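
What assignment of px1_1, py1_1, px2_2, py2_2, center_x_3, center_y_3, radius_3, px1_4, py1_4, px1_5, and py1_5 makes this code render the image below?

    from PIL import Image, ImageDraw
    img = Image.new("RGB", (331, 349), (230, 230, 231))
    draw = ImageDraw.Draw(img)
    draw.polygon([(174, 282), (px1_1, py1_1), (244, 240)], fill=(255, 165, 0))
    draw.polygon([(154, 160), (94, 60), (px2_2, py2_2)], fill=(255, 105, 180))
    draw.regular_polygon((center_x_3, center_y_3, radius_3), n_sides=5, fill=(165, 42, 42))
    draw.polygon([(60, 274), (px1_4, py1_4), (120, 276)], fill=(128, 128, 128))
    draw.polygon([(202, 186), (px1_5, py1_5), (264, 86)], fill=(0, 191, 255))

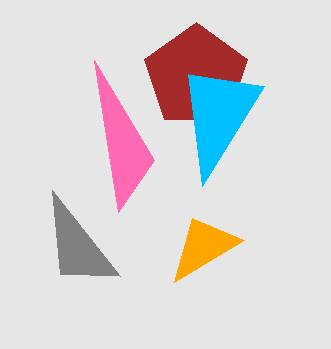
px1_1 = 192
py1_1 = 218
px2_2 = 118
py2_2 = 212
center_x_3 = 196
center_y_3 = 76
radius_3 = 54
px1_4 = 52
py1_4 = 190
px1_5 = 188
py1_5 = 74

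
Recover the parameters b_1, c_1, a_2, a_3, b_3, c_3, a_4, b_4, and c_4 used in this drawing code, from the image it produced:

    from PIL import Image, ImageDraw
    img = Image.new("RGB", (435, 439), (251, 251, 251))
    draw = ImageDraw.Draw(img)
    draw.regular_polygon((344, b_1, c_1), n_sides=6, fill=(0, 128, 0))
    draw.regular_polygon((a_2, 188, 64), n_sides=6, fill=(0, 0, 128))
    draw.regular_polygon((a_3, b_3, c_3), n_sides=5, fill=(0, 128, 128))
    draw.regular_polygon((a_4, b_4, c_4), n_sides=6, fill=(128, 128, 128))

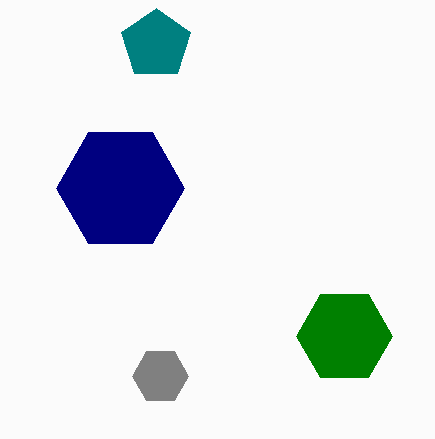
b_1 = 336; c_1 = 48; a_2 = 120; a_3 = 156; b_3 = 44; c_3 = 36; a_4 = 160; b_4 = 376; c_4 = 28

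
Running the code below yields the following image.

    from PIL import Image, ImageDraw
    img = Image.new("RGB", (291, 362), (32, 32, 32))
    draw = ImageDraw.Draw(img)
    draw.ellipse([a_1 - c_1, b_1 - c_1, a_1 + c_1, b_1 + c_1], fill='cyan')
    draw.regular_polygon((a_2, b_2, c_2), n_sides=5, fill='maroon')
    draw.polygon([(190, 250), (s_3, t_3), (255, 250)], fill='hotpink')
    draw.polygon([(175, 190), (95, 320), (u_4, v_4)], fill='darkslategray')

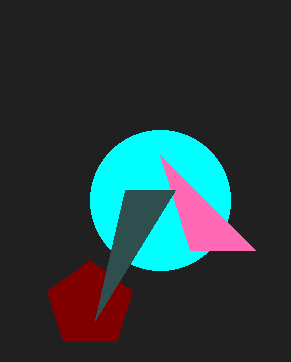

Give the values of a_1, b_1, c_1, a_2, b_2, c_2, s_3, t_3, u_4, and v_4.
a_1 = 160
b_1 = 200
c_1 = 70
a_2 = 90
b_2 = 305
c_2 = 45
s_3 = 160
t_3 = 155
u_4 = 125
v_4 = 190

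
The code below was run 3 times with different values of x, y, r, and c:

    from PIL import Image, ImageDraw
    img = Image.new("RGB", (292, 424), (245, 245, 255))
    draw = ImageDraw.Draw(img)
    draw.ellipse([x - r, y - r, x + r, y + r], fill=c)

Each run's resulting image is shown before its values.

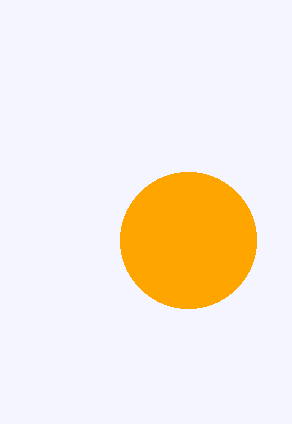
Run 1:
x = 188
y = 240
r = 68
c = 'orange'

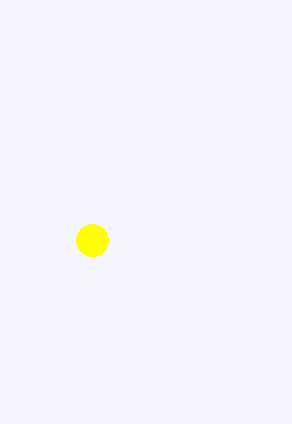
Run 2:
x = 92
y = 240
r = 16
c = 'yellow'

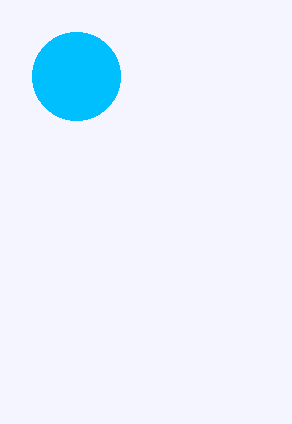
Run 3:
x = 76
y = 76
r = 44
c = 'deepskyblue'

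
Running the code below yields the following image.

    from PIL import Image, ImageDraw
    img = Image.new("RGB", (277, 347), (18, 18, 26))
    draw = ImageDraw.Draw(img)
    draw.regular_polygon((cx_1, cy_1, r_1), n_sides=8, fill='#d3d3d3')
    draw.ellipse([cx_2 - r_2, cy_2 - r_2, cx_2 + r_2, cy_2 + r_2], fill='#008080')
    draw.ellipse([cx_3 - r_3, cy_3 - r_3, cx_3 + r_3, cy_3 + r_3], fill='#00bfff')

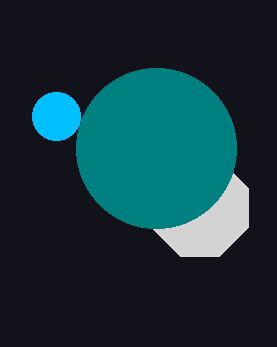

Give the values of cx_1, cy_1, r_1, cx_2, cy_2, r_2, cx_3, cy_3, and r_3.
cx_1 = 200, cy_1 = 208, r_1 = 52, cx_2 = 156, cy_2 = 148, r_2 = 80, cx_3 = 56, cy_3 = 116, r_3 = 24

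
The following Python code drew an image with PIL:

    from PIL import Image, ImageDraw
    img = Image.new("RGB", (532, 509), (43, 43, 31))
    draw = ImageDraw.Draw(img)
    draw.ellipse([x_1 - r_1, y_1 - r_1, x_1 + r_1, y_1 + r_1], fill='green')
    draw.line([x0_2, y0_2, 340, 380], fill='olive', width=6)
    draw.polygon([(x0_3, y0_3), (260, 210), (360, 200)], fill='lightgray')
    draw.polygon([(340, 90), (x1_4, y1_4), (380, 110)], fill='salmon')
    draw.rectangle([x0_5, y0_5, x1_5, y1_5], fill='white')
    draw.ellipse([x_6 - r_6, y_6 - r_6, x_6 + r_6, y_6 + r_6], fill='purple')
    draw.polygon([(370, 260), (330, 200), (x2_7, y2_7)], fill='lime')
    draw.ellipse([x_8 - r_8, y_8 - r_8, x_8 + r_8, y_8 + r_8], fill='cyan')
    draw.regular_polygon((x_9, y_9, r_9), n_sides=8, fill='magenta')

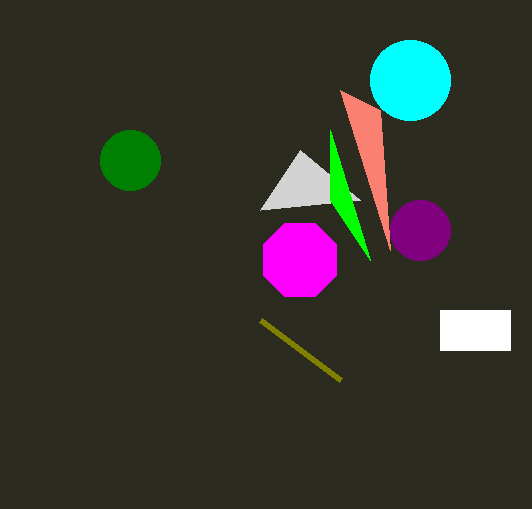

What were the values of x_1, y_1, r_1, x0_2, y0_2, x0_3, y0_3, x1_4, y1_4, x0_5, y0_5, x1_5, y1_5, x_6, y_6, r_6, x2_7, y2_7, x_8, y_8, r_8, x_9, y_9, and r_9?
x_1 = 130, y_1 = 160, r_1 = 30, x0_2 = 260, y0_2 = 320, x0_3 = 300, y0_3 = 150, x1_4 = 390, y1_4 = 250, x0_5 = 440, y0_5 = 310, x1_5 = 510, y1_5 = 350, x_6 = 420, y_6 = 230, r_6 = 30, x2_7 = 330, y2_7 = 130, x_8 = 410, y_8 = 80, r_8 = 40, x_9 = 300, y_9 = 260, r_9 = 40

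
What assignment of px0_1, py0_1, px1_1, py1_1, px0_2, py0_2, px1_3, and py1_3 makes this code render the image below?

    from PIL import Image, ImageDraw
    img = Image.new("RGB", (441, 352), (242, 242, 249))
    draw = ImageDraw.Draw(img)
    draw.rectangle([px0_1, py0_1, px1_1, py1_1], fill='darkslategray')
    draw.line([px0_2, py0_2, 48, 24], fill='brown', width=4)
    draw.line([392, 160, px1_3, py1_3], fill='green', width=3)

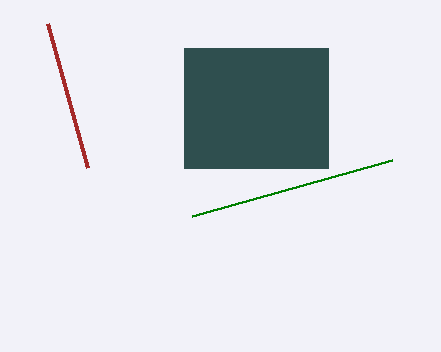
px0_1 = 184, py0_1 = 48, px1_1 = 328, py1_1 = 168, px0_2 = 88, py0_2 = 168, px1_3 = 192, py1_3 = 216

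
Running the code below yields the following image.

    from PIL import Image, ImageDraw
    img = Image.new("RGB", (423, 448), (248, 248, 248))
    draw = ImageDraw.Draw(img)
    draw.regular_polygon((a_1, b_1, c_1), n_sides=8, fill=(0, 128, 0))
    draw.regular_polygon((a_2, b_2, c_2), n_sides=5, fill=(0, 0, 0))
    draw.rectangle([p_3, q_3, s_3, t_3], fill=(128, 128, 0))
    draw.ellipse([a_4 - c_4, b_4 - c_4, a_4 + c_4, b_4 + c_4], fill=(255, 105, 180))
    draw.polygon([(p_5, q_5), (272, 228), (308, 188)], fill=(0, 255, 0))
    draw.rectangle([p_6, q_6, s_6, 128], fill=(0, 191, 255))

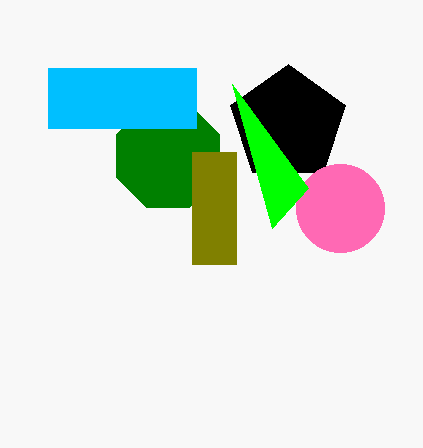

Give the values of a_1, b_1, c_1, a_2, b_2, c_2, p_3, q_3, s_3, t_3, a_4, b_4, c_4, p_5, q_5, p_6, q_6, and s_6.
a_1 = 168; b_1 = 156; c_1 = 56; a_2 = 288; b_2 = 124; c_2 = 60; p_3 = 192; q_3 = 152; s_3 = 236; t_3 = 264; a_4 = 340; b_4 = 208; c_4 = 44; p_5 = 232; q_5 = 84; p_6 = 48; q_6 = 68; s_6 = 196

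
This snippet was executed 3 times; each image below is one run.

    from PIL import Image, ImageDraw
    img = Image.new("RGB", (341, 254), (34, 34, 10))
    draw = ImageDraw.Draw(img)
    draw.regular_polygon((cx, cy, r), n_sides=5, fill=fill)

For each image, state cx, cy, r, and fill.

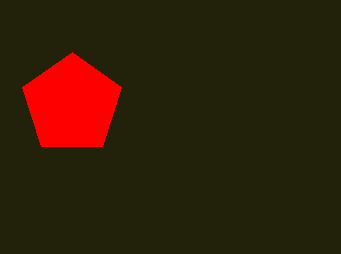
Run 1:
cx = 72, cy = 104, r = 52, fill = 'red'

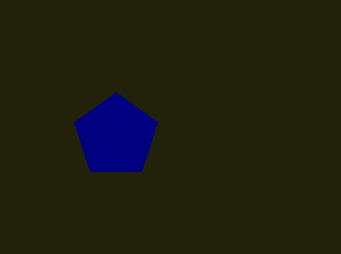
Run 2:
cx = 116, cy = 136, r = 44, fill = 'navy'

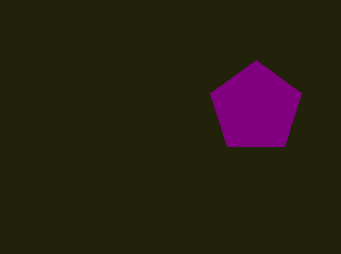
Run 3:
cx = 256; cy = 108; r = 48; fill = 'purple'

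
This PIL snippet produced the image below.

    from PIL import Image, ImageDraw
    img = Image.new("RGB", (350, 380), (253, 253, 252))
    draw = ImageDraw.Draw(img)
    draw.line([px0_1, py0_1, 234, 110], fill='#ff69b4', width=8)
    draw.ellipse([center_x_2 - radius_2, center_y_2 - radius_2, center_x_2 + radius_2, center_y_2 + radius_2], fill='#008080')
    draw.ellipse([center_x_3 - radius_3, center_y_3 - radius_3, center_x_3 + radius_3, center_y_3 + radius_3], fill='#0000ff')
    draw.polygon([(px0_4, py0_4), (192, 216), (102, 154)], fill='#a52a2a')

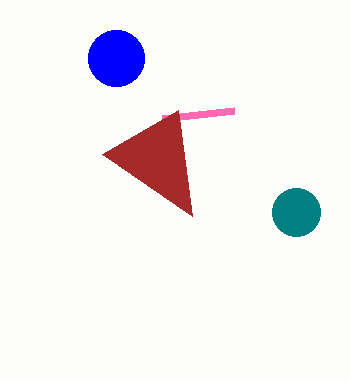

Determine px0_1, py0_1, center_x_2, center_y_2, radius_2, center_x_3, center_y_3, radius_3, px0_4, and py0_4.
px0_1 = 162
py0_1 = 118
center_x_2 = 296
center_y_2 = 212
radius_2 = 24
center_x_3 = 116
center_y_3 = 58
radius_3 = 28
px0_4 = 178
py0_4 = 110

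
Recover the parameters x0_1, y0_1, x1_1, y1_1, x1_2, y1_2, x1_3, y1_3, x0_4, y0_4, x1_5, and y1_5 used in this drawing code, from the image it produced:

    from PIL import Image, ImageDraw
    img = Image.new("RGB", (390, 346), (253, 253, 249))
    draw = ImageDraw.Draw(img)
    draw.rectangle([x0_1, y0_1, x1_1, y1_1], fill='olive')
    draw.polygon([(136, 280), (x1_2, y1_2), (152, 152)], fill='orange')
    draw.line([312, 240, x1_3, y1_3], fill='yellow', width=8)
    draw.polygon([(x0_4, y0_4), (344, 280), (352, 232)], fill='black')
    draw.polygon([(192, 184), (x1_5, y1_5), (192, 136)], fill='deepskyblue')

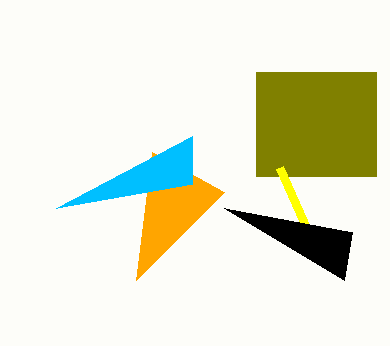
x0_1 = 256, y0_1 = 72, x1_1 = 376, y1_1 = 176, x1_2 = 224, y1_2 = 192, x1_3 = 280, y1_3 = 168, x0_4 = 224, y0_4 = 208, x1_5 = 56, y1_5 = 208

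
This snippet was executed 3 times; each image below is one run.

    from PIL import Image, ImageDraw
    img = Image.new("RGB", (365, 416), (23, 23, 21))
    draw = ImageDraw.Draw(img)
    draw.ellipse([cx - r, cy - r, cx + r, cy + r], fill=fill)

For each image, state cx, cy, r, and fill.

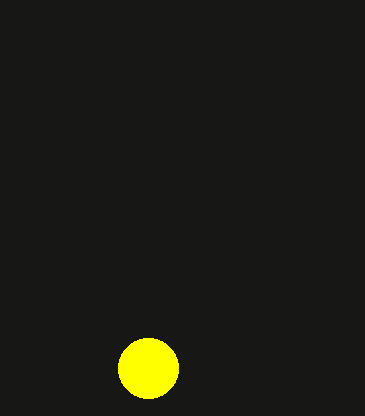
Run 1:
cx = 148, cy = 368, r = 30, fill = 'yellow'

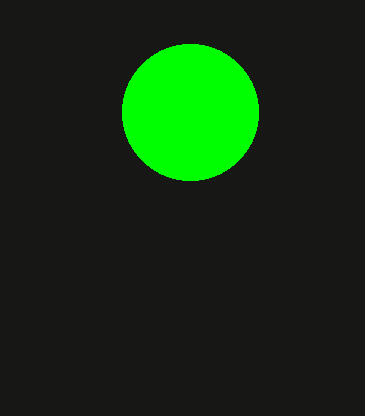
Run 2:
cx = 190; cy = 112; r = 68; fill = 'lime'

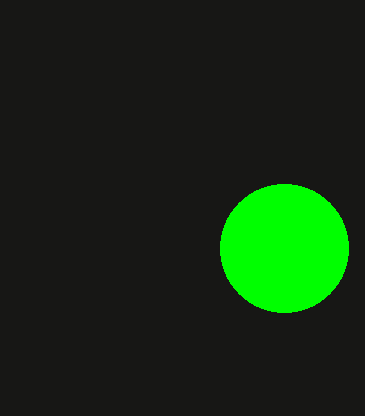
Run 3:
cx = 284, cy = 248, r = 64, fill = 'lime'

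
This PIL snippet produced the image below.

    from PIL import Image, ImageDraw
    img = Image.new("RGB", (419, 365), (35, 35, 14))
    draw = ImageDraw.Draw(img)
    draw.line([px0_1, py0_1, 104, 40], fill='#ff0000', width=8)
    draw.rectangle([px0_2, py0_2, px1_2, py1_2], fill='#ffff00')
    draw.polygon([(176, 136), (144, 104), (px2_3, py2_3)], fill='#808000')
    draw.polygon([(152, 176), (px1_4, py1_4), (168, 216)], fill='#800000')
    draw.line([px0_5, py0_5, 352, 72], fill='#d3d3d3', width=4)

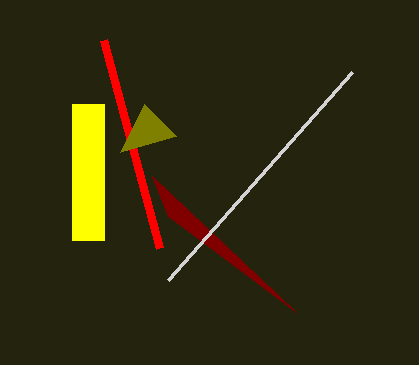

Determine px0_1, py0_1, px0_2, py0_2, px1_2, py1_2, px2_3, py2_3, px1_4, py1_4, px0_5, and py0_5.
px0_1 = 160; py0_1 = 248; px0_2 = 72; py0_2 = 104; px1_2 = 104; py1_2 = 240; px2_3 = 120; py2_3 = 152; px1_4 = 296; py1_4 = 312; px0_5 = 168; py0_5 = 280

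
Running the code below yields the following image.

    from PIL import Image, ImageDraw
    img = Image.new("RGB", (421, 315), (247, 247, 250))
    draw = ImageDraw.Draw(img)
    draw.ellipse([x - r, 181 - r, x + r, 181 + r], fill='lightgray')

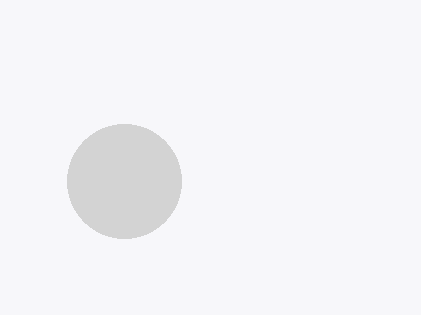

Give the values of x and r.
x = 124
r = 57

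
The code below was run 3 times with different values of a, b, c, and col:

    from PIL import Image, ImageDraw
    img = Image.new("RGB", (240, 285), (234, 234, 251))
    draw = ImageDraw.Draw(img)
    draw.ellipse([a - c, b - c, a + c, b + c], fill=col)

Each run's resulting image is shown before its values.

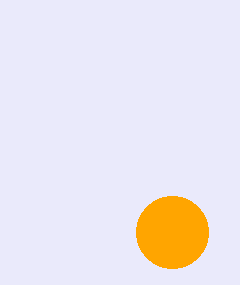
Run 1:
a = 172; b = 232; c = 36; col = 'orange'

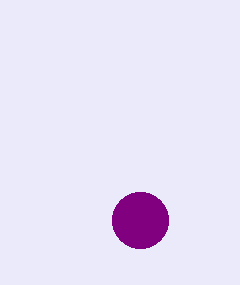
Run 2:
a = 140, b = 220, c = 28, col = 'purple'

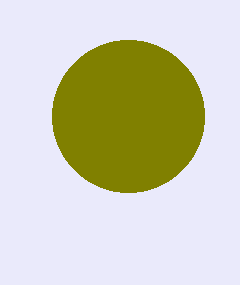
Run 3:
a = 128
b = 116
c = 76
col = 'olive'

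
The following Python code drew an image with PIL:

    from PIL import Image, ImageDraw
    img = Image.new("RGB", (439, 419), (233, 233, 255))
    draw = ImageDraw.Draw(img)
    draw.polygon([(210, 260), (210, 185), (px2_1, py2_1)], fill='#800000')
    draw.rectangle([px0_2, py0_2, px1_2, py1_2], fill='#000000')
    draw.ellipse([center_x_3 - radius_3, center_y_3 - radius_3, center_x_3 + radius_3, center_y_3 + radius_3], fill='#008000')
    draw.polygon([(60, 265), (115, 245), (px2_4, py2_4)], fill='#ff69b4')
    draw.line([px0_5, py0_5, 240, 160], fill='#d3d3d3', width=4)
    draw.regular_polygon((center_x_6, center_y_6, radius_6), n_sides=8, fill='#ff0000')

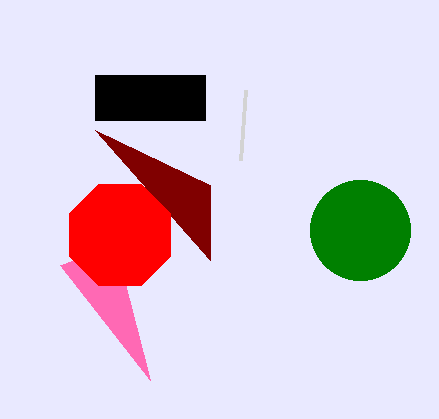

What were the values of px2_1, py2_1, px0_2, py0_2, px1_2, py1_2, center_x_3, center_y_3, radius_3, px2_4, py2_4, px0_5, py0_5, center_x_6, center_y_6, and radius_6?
px2_1 = 95
py2_1 = 130
px0_2 = 95
py0_2 = 75
px1_2 = 205
py1_2 = 120
center_x_3 = 360
center_y_3 = 230
radius_3 = 50
px2_4 = 150
py2_4 = 380
px0_5 = 245
py0_5 = 90
center_x_6 = 120
center_y_6 = 235
radius_6 = 55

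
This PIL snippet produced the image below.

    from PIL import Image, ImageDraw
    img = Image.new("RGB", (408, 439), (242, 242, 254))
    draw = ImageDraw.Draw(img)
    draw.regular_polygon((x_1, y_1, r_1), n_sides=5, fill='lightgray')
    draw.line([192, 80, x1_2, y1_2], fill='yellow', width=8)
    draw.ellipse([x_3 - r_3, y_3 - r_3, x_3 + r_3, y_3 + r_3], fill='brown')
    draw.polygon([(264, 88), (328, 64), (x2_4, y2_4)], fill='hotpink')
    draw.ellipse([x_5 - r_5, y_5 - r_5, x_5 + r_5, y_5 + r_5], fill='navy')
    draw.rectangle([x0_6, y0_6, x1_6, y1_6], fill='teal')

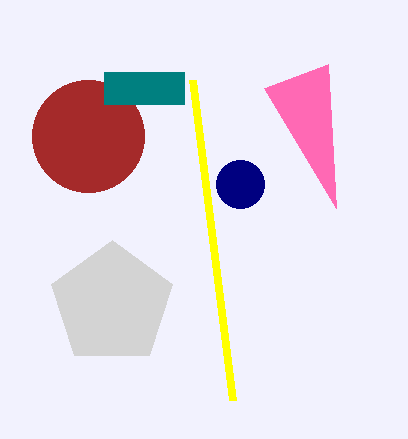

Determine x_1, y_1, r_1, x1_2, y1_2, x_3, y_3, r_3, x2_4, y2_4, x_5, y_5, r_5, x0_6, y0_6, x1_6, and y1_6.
x_1 = 112
y_1 = 304
r_1 = 64
x1_2 = 232
y1_2 = 400
x_3 = 88
y_3 = 136
r_3 = 56
x2_4 = 336
y2_4 = 208
x_5 = 240
y_5 = 184
r_5 = 24
x0_6 = 104
y0_6 = 72
x1_6 = 184
y1_6 = 104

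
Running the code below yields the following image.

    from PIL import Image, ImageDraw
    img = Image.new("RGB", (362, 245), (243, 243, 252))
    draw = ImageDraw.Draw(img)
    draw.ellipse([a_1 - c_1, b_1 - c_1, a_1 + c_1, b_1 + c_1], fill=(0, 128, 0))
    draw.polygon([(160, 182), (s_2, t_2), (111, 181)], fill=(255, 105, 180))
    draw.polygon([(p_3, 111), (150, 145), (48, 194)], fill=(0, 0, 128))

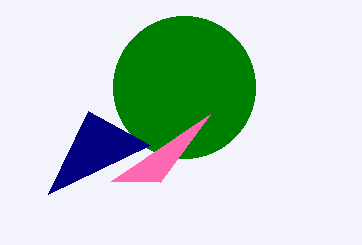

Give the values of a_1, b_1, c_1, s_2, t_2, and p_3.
a_1 = 184, b_1 = 87, c_1 = 71, s_2 = 210, t_2 = 114, p_3 = 88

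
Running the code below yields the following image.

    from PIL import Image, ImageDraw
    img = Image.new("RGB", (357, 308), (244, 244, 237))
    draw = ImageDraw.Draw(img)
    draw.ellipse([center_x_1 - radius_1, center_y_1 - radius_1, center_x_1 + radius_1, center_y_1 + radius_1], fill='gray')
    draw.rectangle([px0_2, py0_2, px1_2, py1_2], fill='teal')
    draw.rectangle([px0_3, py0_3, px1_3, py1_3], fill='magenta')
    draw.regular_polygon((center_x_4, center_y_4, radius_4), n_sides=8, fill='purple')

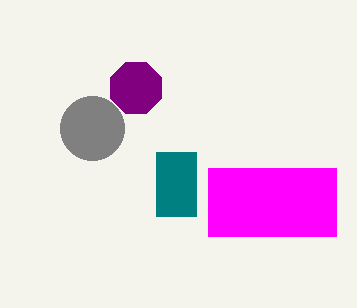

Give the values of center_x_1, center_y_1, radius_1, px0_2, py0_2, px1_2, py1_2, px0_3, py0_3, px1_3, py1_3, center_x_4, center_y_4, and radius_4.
center_x_1 = 92; center_y_1 = 128; radius_1 = 32; px0_2 = 156; py0_2 = 152; px1_2 = 196; py1_2 = 216; px0_3 = 208; py0_3 = 168; px1_3 = 336; py1_3 = 236; center_x_4 = 136; center_y_4 = 88; radius_4 = 28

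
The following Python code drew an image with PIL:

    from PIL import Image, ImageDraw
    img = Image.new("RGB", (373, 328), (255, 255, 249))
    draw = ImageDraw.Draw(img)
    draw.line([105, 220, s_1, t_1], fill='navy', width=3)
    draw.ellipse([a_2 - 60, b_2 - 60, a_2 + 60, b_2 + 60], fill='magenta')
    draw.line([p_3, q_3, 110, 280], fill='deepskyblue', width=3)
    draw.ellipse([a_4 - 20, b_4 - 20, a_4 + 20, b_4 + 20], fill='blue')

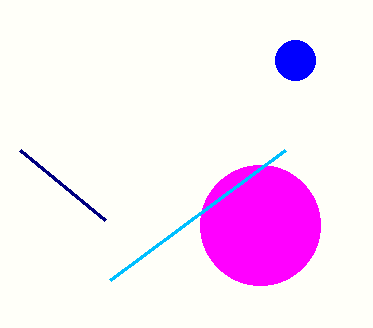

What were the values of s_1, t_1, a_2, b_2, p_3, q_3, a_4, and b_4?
s_1 = 20
t_1 = 150
a_2 = 260
b_2 = 225
p_3 = 285
q_3 = 150
a_4 = 295
b_4 = 60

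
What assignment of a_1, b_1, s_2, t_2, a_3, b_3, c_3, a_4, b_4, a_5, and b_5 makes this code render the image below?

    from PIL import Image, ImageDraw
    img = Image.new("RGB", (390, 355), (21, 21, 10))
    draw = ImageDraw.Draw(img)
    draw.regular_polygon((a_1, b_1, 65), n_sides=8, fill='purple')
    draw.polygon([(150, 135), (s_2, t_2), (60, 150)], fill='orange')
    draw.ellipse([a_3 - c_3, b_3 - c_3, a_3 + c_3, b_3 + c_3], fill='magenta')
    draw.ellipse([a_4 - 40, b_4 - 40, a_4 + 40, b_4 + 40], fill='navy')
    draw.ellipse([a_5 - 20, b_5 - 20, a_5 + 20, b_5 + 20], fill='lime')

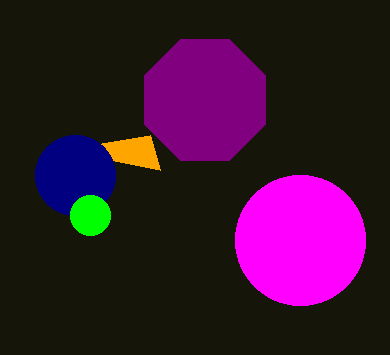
a_1 = 205, b_1 = 100, s_2 = 160, t_2 = 170, a_3 = 300, b_3 = 240, c_3 = 65, a_4 = 75, b_4 = 175, a_5 = 90, b_5 = 215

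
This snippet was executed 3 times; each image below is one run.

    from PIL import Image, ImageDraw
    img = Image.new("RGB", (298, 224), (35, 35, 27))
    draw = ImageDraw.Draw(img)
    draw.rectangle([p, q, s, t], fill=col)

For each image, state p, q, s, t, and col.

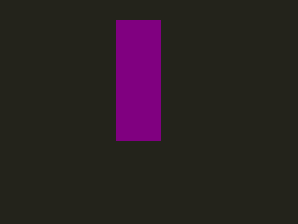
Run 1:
p = 116
q = 20
s = 160
t = 140
col = 'purple'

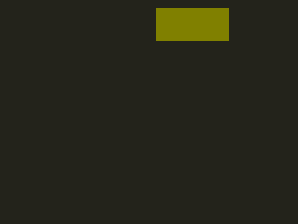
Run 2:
p = 156; q = 8; s = 228; t = 40; col = 'olive'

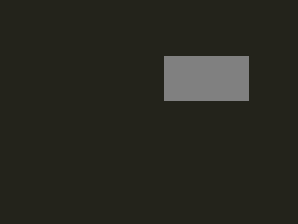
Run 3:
p = 164
q = 56
s = 248
t = 100
col = 'gray'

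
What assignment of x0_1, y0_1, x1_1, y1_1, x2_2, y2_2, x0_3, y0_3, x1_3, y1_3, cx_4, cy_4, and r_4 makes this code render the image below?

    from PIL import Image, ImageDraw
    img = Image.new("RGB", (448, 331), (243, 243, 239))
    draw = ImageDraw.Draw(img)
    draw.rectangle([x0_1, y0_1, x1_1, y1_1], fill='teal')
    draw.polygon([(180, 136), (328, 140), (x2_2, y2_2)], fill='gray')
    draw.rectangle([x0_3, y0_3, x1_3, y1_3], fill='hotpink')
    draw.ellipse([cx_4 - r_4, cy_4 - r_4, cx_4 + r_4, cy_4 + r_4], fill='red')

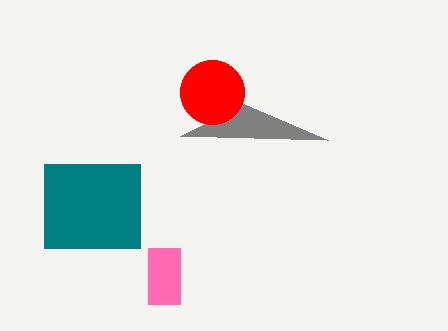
x0_1 = 44; y0_1 = 164; x1_1 = 140; y1_1 = 248; x2_2 = 244; y2_2 = 104; x0_3 = 148; y0_3 = 248; x1_3 = 180; y1_3 = 304; cx_4 = 212; cy_4 = 92; r_4 = 32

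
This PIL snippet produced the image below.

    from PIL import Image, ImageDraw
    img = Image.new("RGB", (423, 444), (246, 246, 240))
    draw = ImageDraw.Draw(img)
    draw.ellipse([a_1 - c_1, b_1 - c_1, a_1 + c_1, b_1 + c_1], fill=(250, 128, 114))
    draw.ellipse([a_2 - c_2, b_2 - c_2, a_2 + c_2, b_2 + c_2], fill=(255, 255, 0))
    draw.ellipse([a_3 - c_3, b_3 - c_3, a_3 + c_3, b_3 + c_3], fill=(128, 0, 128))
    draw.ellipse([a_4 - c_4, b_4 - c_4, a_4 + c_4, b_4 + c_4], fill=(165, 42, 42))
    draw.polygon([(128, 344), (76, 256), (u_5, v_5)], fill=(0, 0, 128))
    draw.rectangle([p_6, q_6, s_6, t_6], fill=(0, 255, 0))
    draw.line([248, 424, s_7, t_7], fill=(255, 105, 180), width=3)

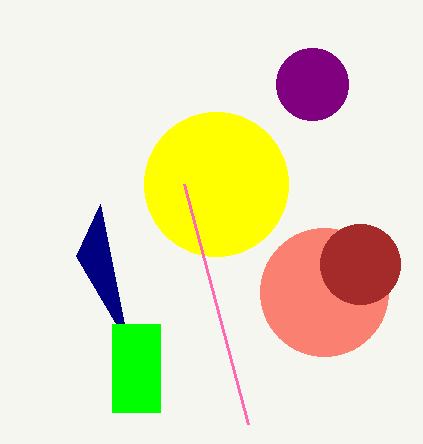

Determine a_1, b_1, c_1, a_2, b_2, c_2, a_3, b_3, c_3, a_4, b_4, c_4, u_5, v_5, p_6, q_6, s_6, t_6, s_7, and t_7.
a_1 = 324, b_1 = 292, c_1 = 64, a_2 = 216, b_2 = 184, c_2 = 72, a_3 = 312, b_3 = 84, c_3 = 36, a_4 = 360, b_4 = 264, c_4 = 40, u_5 = 100, v_5 = 204, p_6 = 112, q_6 = 324, s_6 = 160, t_6 = 412, s_7 = 184, t_7 = 184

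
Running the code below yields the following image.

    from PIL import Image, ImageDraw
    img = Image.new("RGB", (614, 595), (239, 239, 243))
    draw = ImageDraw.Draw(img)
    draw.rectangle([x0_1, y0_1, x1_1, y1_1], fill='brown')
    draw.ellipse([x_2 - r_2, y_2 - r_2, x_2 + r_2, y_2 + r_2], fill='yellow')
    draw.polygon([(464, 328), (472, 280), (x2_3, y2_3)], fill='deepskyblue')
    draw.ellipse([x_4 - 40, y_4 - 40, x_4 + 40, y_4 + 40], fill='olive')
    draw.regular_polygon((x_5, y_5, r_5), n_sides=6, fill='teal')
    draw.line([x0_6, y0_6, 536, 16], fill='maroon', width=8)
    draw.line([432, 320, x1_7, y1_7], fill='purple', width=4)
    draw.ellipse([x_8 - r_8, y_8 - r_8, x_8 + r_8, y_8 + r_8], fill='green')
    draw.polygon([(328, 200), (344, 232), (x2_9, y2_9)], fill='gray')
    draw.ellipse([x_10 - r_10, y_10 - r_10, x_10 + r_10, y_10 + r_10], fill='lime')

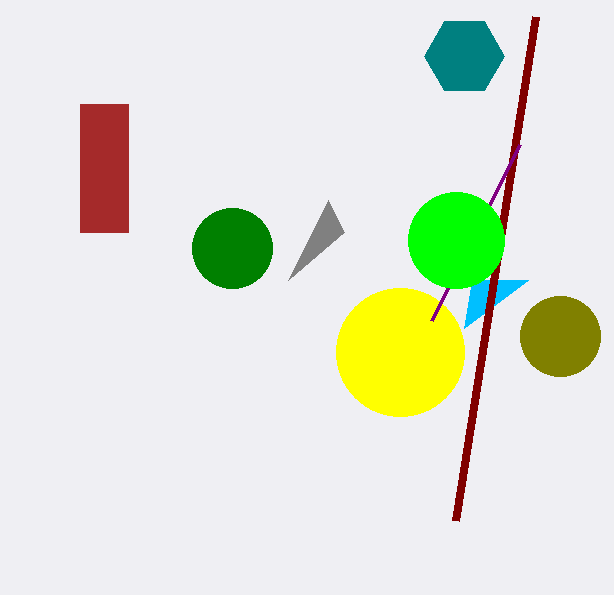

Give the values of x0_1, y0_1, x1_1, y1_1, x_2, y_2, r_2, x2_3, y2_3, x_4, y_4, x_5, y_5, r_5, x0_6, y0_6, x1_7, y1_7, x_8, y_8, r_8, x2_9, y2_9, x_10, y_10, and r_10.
x0_1 = 80, y0_1 = 104, x1_1 = 128, y1_1 = 232, x_2 = 400, y_2 = 352, r_2 = 64, x2_3 = 528, y2_3 = 280, x_4 = 560, y_4 = 336, x_5 = 464, y_5 = 56, r_5 = 40, x0_6 = 456, y0_6 = 520, x1_7 = 520, y1_7 = 144, x_8 = 232, y_8 = 248, r_8 = 40, x2_9 = 288, y2_9 = 280, x_10 = 456, y_10 = 240, r_10 = 48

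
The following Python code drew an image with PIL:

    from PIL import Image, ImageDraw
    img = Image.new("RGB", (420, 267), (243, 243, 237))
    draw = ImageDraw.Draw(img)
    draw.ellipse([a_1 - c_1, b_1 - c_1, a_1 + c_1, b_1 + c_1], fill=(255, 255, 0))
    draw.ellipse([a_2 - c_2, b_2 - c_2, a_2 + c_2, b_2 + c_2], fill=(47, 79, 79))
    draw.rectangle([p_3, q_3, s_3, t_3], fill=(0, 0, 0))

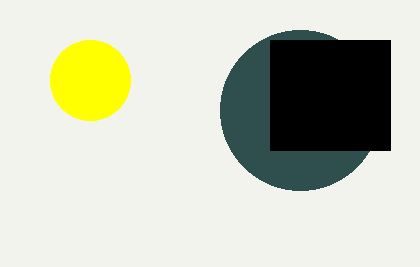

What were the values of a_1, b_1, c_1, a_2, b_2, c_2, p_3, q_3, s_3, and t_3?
a_1 = 90, b_1 = 80, c_1 = 40, a_2 = 300, b_2 = 110, c_2 = 80, p_3 = 270, q_3 = 40, s_3 = 390, t_3 = 150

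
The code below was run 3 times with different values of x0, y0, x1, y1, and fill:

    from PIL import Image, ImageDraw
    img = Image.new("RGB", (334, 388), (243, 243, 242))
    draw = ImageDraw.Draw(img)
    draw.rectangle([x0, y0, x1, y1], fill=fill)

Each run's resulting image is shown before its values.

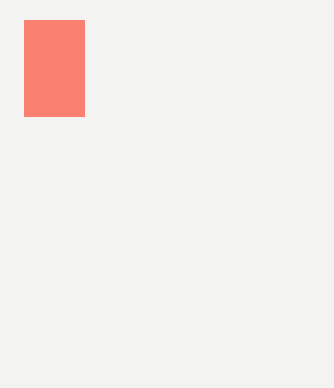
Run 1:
x0 = 24
y0 = 20
x1 = 84
y1 = 116
fill = 'salmon'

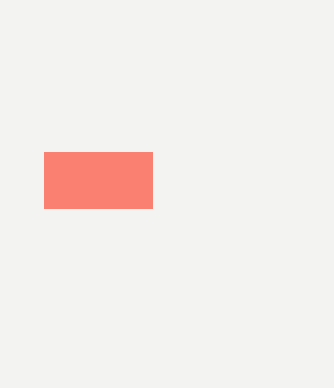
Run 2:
x0 = 44, y0 = 152, x1 = 152, y1 = 208, fill = 'salmon'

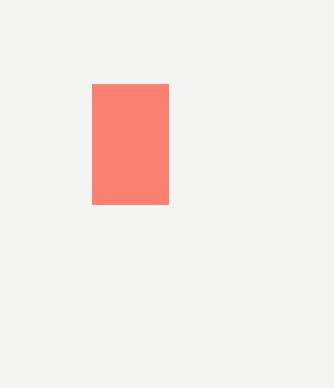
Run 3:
x0 = 92
y0 = 84
x1 = 168
y1 = 204
fill = 'salmon'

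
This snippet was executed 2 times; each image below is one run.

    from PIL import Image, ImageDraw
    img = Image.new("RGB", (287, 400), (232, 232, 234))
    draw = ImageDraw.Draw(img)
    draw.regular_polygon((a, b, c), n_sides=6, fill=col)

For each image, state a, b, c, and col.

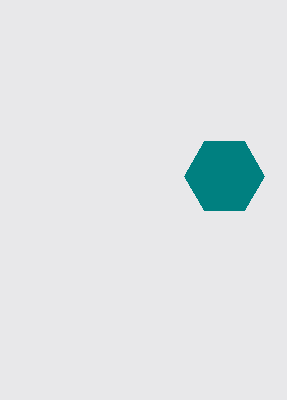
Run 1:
a = 224; b = 176; c = 40; col = 'teal'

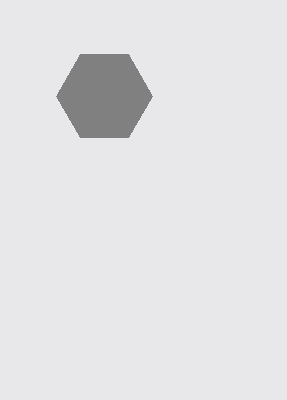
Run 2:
a = 104
b = 96
c = 48
col = 'gray'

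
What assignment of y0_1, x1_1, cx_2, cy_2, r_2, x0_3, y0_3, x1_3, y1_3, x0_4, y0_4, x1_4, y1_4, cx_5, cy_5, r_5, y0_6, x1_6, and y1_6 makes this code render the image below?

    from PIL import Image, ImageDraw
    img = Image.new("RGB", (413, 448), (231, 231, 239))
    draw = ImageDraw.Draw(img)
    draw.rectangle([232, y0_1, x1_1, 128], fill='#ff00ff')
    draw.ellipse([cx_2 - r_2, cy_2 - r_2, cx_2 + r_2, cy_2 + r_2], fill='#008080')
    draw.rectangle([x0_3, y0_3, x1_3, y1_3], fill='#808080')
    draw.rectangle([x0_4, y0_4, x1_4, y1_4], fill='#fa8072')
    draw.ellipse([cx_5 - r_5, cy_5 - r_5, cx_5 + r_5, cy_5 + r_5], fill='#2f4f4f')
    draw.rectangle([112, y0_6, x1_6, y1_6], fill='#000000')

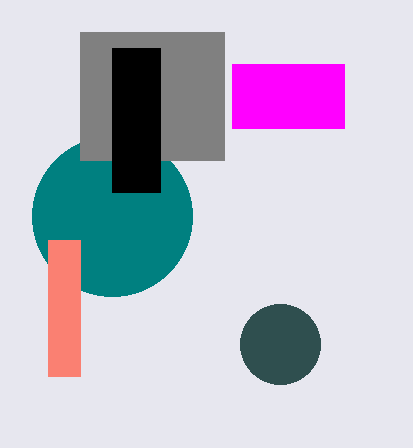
y0_1 = 64; x1_1 = 344; cx_2 = 112; cy_2 = 216; r_2 = 80; x0_3 = 80; y0_3 = 32; x1_3 = 224; y1_3 = 160; x0_4 = 48; y0_4 = 240; x1_4 = 80; y1_4 = 376; cx_5 = 280; cy_5 = 344; r_5 = 40; y0_6 = 48; x1_6 = 160; y1_6 = 192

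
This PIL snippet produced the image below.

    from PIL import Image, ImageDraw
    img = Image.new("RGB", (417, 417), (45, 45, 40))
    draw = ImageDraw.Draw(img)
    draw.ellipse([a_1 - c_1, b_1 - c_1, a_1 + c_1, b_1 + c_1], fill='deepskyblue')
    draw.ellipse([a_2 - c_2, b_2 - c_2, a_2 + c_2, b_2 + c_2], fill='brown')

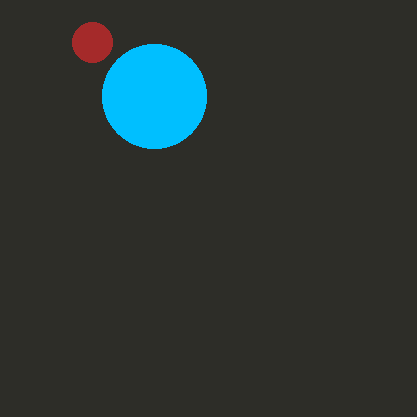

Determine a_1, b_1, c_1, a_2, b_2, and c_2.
a_1 = 154
b_1 = 96
c_1 = 52
a_2 = 92
b_2 = 42
c_2 = 20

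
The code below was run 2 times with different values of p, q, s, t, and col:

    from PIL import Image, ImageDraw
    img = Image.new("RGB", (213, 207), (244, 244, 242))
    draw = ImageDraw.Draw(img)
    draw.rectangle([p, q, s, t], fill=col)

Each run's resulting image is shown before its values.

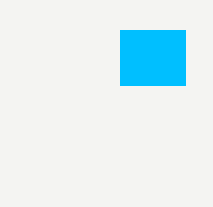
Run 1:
p = 120
q = 30
s = 185
t = 85
col = 'deepskyblue'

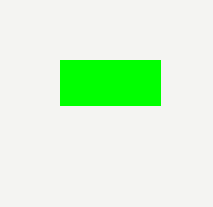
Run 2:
p = 60; q = 60; s = 160; t = 105; col = 'lime'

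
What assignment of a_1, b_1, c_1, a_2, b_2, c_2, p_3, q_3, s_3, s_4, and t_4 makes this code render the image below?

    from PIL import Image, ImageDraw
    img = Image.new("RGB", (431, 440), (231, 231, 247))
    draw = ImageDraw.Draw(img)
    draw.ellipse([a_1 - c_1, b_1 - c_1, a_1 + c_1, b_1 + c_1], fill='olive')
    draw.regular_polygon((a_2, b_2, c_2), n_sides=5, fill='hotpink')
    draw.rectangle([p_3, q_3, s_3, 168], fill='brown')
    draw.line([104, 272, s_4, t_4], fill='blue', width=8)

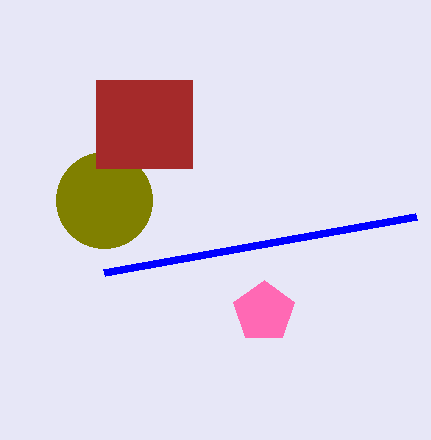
a_1 = 104; b_1 = 200; c_1 = 48; a_2 = 264; b_2 = 312; c_2 = 32; p_3 = 96; q_3 = 80; s_3 = 192; s_4 = 416; t_4 = 216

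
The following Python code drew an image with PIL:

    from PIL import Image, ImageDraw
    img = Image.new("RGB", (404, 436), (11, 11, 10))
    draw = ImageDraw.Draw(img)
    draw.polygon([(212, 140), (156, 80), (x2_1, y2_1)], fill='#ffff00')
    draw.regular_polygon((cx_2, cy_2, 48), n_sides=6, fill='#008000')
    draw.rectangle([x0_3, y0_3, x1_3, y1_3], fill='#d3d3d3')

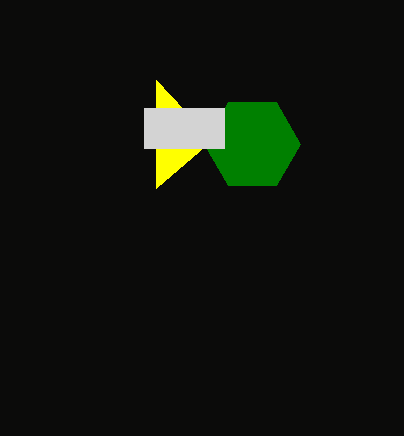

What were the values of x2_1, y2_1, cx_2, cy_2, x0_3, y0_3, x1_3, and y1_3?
x2_1 = 156, y2_1 = 188, cx_2 = 252, cy_2 = 144, x0_3 = 144, y0_3 = 108, x1_3 = 224, y1_3 = 148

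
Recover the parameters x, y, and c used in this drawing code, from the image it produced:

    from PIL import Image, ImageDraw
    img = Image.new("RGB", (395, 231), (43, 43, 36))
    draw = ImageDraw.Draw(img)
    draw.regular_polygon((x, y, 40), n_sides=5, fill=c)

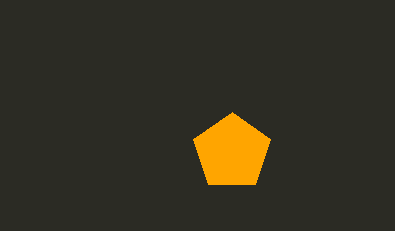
x = 232, y = 152, c = 'orange'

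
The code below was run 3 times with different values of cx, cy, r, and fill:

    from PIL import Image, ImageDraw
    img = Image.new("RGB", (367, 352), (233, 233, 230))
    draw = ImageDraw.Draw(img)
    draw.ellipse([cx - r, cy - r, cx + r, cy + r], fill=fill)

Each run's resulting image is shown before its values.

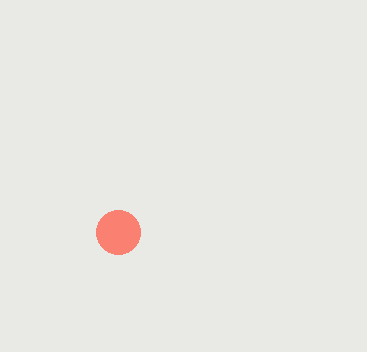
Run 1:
cx = 118, cy = 232, r = 22, fill = 'salmon'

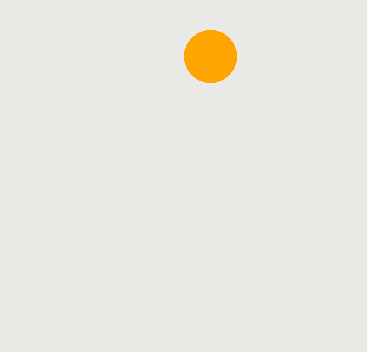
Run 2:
cx = 210, cy = 56, r = 26, fill = 'orange'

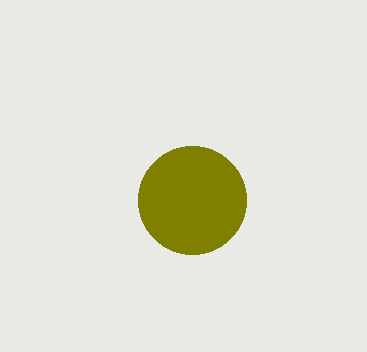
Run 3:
cx = 192, cy = 200, r = 54, fill = 'olive'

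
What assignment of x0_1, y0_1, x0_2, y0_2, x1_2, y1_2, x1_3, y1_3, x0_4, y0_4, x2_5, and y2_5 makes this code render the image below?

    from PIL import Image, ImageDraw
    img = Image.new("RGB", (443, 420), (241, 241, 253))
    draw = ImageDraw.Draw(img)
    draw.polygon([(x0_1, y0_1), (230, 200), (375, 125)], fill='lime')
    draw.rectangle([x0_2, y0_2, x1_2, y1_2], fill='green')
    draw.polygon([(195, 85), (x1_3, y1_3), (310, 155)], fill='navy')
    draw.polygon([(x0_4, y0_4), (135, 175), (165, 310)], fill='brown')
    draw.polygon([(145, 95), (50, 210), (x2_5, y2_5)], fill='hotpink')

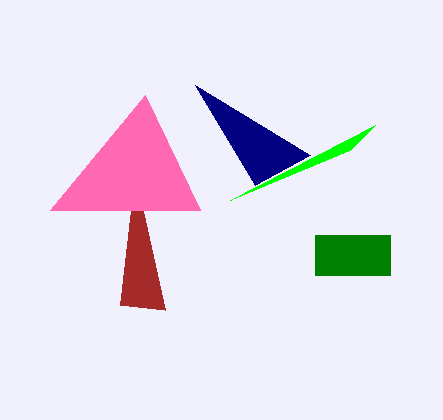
x0_1 = 350; y0_1 = 150; x0_2 = 315; y0_2 = 235; x1_2 = 390; y1_2 = 275; x1_3 = 255; y1_3 = 185; x0_4 = 120; y0_4 = 305; x2_5 = 200; y2_5 = 210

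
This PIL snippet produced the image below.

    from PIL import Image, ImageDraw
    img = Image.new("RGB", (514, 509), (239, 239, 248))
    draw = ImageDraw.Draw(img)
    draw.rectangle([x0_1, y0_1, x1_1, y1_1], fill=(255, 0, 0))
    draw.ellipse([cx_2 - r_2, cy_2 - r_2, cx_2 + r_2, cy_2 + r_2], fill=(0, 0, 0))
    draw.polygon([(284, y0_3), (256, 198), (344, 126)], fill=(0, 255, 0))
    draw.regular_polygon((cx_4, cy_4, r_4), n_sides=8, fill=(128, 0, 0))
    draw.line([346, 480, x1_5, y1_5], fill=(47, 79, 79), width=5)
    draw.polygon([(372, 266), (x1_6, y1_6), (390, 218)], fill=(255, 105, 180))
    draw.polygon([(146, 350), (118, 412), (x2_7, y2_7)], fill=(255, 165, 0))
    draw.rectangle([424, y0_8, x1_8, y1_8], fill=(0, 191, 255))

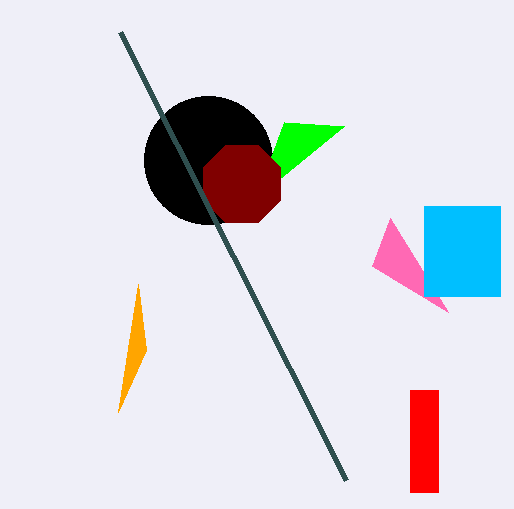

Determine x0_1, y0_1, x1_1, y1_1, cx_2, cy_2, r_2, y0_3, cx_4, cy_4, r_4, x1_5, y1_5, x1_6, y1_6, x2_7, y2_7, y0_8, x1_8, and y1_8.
x0_1 = 410, y0_1 = 390, x1_1 = 438, y1_1 = 492, cx_2 = 208, cy_2 = 160, r_2 = 64, y0_3 = 122, cx_4 = 242, cy_4 = 184, r_4 = 42, x1_5 = 120, y1_5 = 32, x1_6 = 448, y1_6 = 312, x2_7 = 138, y2_7 = 284, y0_8 = 206, x1_8 = 500, y1_8 = 296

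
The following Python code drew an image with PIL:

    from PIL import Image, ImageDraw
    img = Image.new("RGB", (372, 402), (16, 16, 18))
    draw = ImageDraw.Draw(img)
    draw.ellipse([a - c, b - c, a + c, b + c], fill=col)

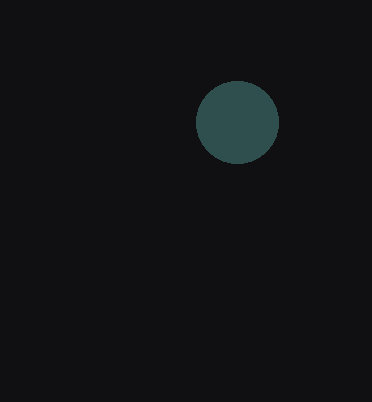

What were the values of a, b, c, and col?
a = 237; b = 122; c = 41; col = 'darkslategray'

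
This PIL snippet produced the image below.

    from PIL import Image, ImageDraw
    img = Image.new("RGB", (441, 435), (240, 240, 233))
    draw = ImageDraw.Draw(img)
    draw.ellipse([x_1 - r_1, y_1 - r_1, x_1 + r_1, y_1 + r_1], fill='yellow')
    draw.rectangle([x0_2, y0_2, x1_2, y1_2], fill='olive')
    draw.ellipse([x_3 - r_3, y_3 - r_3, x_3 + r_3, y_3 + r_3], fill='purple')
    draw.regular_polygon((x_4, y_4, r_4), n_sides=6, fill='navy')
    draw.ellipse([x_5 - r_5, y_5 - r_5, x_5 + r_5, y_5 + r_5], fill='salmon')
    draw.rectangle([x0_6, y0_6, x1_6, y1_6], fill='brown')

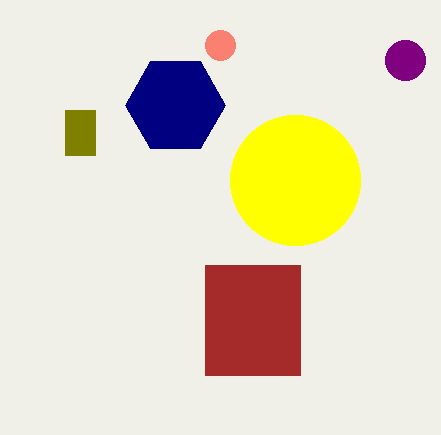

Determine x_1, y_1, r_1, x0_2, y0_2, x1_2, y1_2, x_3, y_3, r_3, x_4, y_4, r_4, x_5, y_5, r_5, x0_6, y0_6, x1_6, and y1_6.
x_1 = 295, y_1 = 180, r_1 = 65, x0_2 = 65, y0_2 = 110, x1_2 = 95, y1_2 = 155, x_3 = 405, y_3 = 60, r_3 = 20, x_4 = 175, y_4 = 105, r_4 = 50, x_5 = 220, y_5 = 45, r_5 = 15, x0_6 = 205, y0_6 = 265, x1_6 = 300, y1_6 = 375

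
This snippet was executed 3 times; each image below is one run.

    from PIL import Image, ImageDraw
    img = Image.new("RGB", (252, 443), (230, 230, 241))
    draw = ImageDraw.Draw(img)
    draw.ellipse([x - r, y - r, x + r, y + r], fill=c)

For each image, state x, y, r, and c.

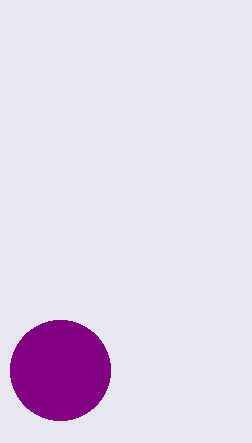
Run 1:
x = 60, y = 370, r = 50, c = 'purple'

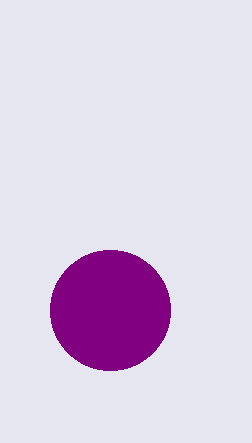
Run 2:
x = 110
y = 310
r = 60
c = 'purple'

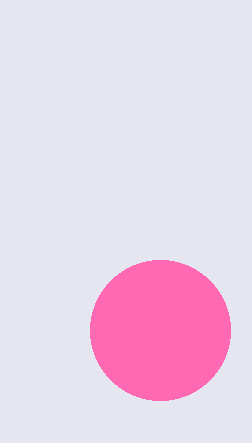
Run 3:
x = 160; y = 330; r = 70; c = 'hotpink'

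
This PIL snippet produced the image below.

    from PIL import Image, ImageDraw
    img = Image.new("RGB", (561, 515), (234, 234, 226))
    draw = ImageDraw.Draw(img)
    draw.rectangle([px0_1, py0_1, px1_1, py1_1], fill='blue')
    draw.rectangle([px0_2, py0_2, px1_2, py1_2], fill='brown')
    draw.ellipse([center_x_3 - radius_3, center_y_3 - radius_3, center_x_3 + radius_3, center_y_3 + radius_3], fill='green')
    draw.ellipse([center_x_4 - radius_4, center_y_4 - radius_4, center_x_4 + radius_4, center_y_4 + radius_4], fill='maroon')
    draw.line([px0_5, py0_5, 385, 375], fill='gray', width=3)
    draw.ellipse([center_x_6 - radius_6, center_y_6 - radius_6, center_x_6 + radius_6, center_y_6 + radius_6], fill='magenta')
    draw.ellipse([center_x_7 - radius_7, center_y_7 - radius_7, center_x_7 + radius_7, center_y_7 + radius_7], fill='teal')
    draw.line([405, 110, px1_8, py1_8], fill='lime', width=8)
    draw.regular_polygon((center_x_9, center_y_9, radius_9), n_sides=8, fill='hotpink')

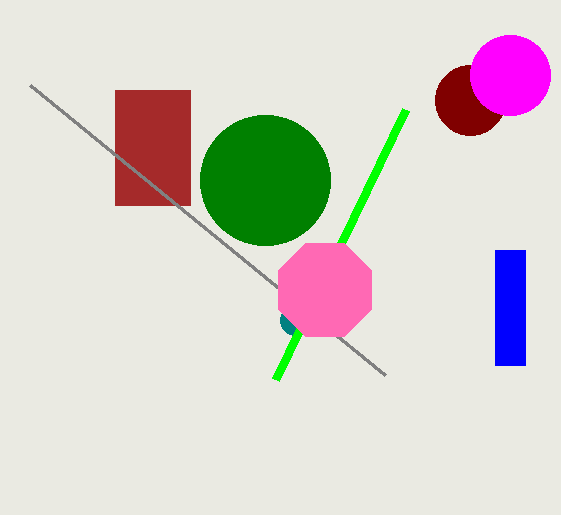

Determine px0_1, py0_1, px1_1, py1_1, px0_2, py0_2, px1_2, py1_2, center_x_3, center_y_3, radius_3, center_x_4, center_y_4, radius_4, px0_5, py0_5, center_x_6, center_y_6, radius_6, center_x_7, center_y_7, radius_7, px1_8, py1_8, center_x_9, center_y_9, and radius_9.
px0_1 = 495, py0_1 = 250, px1_1 = 525, py1_1 = 365, px0_2 = 115, py0_2 = 90, px1_2 = 190, py1_2 = 205, center_x_3 = 265, center_y_3 = 180, radius_3 = 65, center_x_4 = 470, center_y_4 = 100, radius_4 = 35, px0_5 = 30, py0_5 = 85, center_x_6 = 510, center_y_6 = 75, radius_6 = 40, center_x_7 = 295, center_y_7 = 320, radius_7 = 15, px1_8 = 275, py1_8 = 380, center_x_9 = 325, center_y_9 = 290, radius_9 = 50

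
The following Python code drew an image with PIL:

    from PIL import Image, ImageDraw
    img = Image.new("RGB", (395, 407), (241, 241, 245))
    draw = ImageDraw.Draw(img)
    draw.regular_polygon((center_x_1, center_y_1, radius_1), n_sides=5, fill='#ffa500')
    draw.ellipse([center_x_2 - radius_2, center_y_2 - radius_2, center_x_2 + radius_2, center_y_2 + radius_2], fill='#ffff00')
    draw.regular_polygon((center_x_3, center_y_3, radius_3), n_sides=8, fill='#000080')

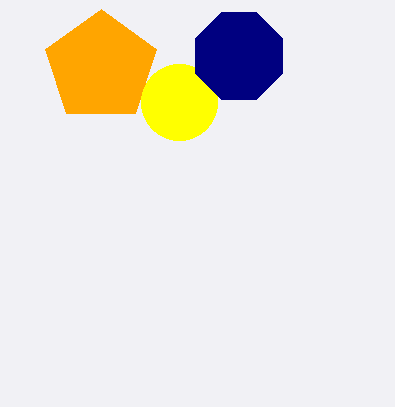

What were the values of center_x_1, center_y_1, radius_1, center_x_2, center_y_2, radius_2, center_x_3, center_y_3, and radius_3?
center_x_1 = 101; center_y_1 = 67; radius_1 = 58; center_x_2 = 179; center_y_2 = 102; radius_2 = 38; center_x_3 = 239; center_y_3 = 56; radius_3 = 47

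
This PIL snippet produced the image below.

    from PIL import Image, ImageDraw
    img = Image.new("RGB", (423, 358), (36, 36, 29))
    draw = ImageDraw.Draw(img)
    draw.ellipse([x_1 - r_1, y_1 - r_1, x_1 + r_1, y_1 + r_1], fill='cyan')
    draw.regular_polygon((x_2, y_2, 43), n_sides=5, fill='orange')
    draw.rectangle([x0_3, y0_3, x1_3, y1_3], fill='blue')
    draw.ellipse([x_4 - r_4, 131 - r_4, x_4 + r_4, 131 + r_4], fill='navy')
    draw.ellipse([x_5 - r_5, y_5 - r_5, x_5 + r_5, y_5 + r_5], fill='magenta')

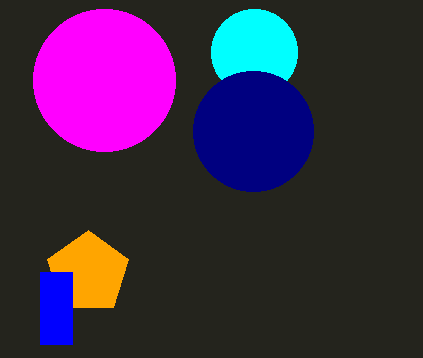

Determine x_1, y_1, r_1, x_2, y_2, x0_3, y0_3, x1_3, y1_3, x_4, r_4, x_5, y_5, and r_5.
x_1 = 254, y_1 = 52, r_1 = 43, x_2 = 88, y_2 = 273, x0_3 = 40, y0_3 = 272, x1_3 = 72, y1_3 = 344, x_4 = 253, r_4 = 60, x_5 = 104, y_5 = 80, r_5 = 71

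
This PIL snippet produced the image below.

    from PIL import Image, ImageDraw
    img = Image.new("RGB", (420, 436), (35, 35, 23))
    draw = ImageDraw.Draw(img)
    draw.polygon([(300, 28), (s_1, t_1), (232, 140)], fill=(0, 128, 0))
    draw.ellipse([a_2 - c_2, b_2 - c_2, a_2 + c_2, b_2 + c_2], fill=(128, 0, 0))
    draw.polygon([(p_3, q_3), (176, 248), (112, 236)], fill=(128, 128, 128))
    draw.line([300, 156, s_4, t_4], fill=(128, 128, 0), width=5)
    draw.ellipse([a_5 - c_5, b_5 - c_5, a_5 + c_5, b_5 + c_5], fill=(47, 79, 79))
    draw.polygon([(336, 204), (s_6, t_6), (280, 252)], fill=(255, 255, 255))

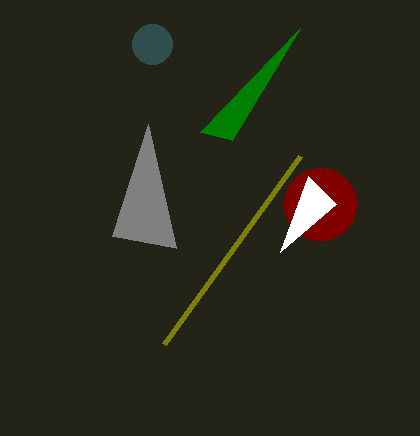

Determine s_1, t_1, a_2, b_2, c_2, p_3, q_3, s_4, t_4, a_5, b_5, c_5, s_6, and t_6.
s_1 = 200; t_1 = 132; a_2 = 320; b_2 = 204; c_2 = 36; p_3 = 148; q_3 = 124; s_4 = 164; t_4 = 344; a_5 = 152; b_5 = 44; c_5 = 20; s_6 = 308; t_6 = 176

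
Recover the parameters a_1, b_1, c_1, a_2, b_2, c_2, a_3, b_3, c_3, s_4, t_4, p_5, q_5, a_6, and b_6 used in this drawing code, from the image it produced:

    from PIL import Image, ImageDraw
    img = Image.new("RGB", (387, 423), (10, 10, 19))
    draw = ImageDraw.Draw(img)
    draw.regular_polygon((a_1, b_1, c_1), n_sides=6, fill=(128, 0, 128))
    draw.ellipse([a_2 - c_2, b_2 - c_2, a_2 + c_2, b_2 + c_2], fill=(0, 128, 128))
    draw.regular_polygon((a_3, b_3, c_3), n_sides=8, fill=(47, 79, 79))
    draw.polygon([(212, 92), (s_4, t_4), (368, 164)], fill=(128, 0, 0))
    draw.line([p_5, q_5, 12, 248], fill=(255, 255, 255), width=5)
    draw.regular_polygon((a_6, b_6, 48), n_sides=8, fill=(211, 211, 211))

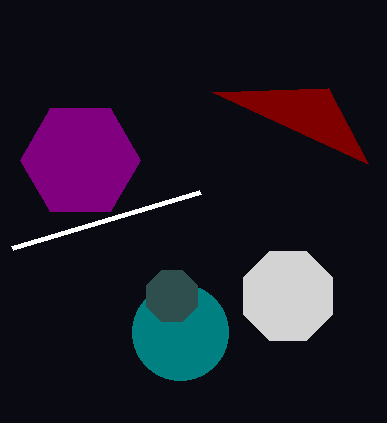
a_1 = 80; b_1 = 160; c_1 = 60; a_2 = 180; b_2 = 332; c_2 = 48; a_3 = 172; b_3 = 296; c_3 = 28; s_4 = 328; t_4 = 88; p_5 = 200; q_5 = 192; a_6 = 288; b_6 = 296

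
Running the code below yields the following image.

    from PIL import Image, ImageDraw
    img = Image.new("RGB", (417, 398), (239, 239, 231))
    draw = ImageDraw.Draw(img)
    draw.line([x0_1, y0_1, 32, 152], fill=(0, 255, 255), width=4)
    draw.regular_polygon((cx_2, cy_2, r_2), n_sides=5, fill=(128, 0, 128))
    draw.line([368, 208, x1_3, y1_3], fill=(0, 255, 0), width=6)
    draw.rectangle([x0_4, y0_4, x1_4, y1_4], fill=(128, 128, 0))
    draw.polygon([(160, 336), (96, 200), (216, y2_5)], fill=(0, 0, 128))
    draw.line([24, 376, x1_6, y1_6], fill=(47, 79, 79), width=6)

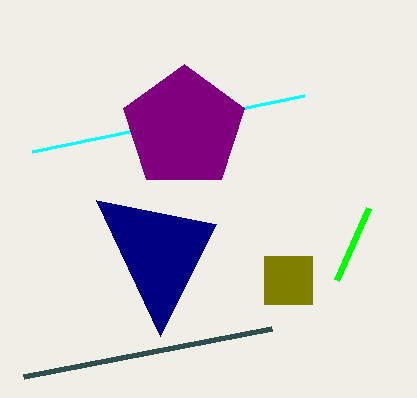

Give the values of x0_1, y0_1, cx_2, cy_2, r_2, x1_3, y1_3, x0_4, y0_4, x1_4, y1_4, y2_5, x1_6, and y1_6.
x0_1 = 304; y0_1 = 96; cx_2 = 184; cy_2 = 128; r_2 = 64; x1_3 = 336; y1_3 = 280; x0_4 = 264; y0_4 = 256; x1_4 = 312; y1_4 = 304; y2_5 = 224; x1_6 = 272; y1_6 = 328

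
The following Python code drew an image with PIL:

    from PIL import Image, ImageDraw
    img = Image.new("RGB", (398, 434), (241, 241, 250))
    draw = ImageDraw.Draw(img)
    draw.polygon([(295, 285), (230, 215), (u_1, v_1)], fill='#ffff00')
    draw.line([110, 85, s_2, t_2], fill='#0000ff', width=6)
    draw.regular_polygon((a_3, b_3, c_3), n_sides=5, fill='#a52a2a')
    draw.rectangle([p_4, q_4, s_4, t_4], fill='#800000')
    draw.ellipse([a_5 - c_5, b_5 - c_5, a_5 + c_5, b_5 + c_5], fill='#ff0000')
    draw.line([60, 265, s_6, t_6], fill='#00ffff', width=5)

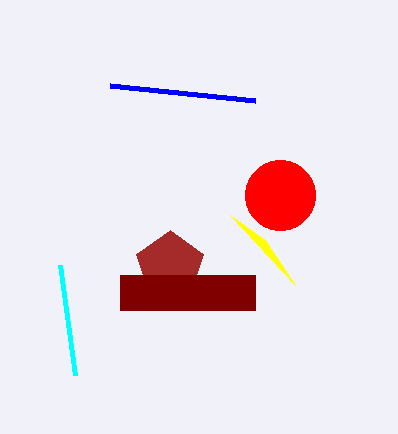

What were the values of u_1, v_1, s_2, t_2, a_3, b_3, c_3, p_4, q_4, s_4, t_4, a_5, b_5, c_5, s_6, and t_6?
u_1 = 265, v_1 = 240, s_2 = 255, t_2 = 100, a_3 = 170, b_3 = 265, c_3 = 35, p_4 = 120, q_4 = 275, s_4 = 255, t_4 = 310, a_5 = 280, b_5 = 195, c_5 = 35, s_6 = 75, t_6 = 375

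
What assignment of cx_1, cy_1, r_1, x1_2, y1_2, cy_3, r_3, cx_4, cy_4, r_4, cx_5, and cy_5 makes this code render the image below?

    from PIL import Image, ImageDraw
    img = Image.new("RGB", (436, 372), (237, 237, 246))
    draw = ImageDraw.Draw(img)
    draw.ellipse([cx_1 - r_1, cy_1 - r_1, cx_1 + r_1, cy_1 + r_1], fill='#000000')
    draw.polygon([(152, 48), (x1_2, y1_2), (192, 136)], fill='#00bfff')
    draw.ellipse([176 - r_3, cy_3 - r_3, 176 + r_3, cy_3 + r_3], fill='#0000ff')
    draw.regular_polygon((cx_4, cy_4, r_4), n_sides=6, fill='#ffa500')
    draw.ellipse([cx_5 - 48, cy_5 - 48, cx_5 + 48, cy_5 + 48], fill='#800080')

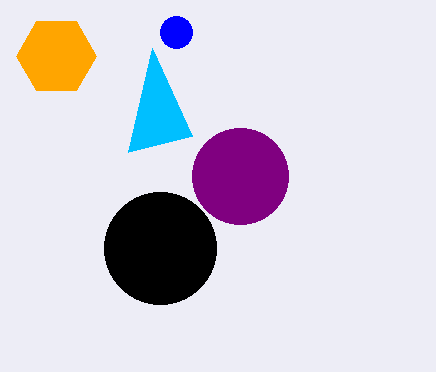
cx_1 = 160; cy_1 = 248; r_1 = 56; x1_2 = 128; y1_2 = 152; cy_3 = 32; r_3 = 16; cx_4 = 56; cy_4 = 56; r_4 = 40; cx_5 = 240; cy_5 = 176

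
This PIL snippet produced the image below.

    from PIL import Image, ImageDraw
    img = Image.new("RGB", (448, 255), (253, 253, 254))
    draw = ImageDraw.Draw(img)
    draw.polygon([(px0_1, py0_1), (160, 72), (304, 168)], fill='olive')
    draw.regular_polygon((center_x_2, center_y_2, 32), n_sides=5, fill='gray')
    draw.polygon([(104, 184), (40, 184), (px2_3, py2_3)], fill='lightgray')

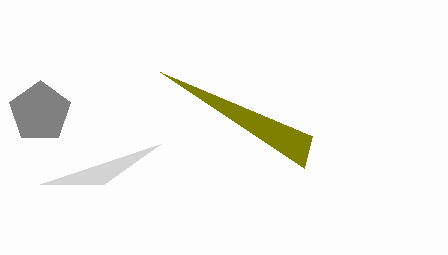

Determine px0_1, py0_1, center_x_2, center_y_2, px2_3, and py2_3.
px0_1 = 312, py0_1 = 136, center_x_2 = 40, center_y_2 = 112, px2_3 = 160, py2_3 = 144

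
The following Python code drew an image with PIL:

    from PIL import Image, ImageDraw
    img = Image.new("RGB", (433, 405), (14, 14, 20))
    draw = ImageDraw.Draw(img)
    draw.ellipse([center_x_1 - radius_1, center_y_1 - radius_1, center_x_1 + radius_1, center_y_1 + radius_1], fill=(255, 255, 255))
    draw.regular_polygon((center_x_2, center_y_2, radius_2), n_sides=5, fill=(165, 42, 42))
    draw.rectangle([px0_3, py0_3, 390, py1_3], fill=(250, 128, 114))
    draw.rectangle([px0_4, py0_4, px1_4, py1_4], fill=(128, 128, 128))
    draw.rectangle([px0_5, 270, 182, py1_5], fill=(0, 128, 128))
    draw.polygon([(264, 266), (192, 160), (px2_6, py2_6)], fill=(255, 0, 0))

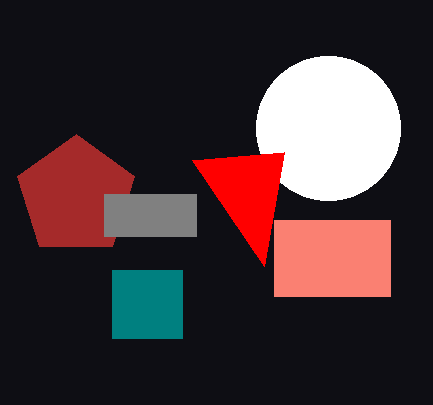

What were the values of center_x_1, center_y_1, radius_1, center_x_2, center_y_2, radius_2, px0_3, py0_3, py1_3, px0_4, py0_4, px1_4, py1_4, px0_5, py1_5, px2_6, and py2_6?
center_x_1 = 328; center_y_1 = 128; radius_1 = 72; center_x_2 = 76; center_y_2 = 196; radius_2 = 62; px0_3 = 274; py0_3 = 220; py1_3 = 296; px0_4 = 104; py0_4 = 194; px1_4 = 196; py1_4 = 236; px0_5 = 112; py1_5 = 338; px2_6 = 284; py2_6 = 152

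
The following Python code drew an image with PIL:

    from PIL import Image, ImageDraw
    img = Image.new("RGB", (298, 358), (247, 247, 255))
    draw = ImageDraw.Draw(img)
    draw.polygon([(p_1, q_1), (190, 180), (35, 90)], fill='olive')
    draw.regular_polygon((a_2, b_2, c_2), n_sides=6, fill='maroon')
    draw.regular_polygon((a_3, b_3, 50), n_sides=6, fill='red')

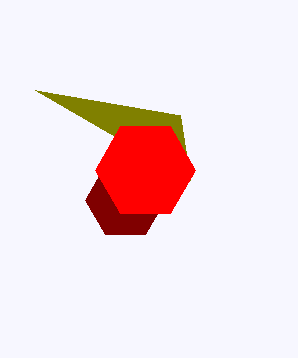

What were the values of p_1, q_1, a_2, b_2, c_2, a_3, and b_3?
p_1 = 180, q_1 = 115, a_2 = 125, b_2 = 200, c_2 = 40, a_3 = 145, b_3 = 170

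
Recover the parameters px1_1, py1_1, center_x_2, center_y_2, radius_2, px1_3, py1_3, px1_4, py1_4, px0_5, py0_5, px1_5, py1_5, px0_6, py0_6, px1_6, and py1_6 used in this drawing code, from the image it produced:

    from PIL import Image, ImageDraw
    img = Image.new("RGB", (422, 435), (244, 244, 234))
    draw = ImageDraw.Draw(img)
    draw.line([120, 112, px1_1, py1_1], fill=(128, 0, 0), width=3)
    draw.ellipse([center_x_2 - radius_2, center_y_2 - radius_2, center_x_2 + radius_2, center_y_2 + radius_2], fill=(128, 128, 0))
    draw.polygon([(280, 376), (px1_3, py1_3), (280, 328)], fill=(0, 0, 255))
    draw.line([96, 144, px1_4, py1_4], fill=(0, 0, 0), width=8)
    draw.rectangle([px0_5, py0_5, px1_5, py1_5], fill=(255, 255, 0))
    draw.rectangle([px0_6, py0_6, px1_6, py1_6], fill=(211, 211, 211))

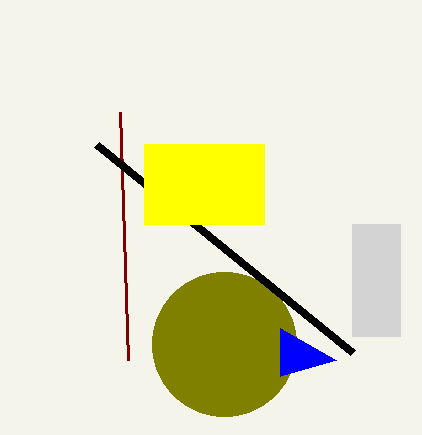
px1_1 = 128
py1_1 = 360
center_x_2 = 224
center_y_2 = 344
radius_2 = 72
px1_3 = 336
py1_3 = 360
px1_4 = 352
py1_4 = 352
px0_5 = 144
py0_5 = 144
px1_5 = 264
py1_5 = 224
px0_6 = 352
py0_6 = 224
px1_6 = 400
py1_6 = 336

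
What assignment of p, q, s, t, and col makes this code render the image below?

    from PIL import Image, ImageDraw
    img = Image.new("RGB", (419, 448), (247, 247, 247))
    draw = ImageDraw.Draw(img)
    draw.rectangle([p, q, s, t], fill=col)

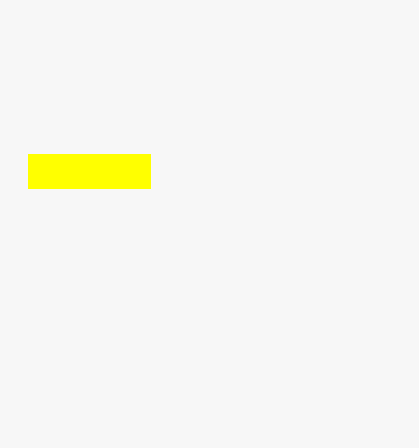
p = 28; q = 154; s = 150; t = 188; col = 'yellow'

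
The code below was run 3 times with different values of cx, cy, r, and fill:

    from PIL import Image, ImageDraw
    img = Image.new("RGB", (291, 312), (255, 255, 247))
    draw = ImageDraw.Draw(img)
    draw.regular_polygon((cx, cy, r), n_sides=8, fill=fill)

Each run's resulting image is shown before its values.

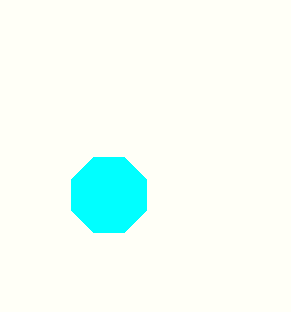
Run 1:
cx = 109; cy = 195; r = 41; fill = 'cyan'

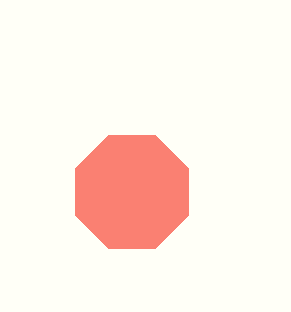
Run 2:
cx = 132; cy = 192; r = 61; fill = 'salmon'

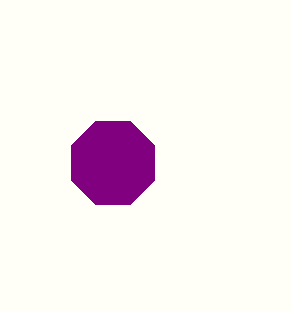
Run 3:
cx = 113; cy = 163; r = 45; fill = 'purple'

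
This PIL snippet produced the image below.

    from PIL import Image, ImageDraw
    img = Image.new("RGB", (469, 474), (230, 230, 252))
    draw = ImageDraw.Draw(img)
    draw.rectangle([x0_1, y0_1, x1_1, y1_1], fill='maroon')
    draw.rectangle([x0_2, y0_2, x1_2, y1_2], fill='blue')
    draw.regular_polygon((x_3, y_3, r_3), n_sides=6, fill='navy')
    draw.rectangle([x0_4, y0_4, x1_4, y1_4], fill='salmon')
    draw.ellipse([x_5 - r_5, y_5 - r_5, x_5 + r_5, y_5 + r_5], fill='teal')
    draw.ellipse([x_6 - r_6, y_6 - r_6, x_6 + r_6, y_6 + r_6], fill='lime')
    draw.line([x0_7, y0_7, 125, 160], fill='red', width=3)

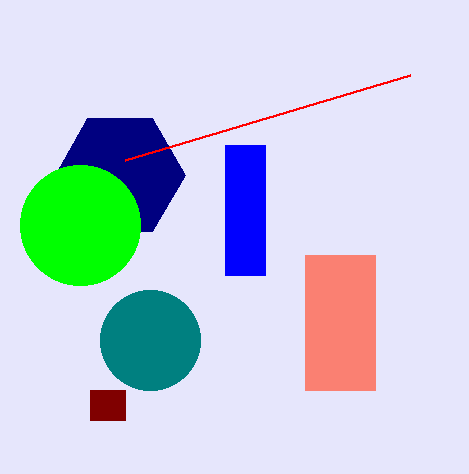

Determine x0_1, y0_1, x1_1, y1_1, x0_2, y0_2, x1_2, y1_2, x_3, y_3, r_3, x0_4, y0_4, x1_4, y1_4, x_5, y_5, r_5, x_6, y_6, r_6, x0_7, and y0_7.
x0_1 = 90
y0_1 = 390
x1_1 = 125
y1_1 = 420
x0_2 = 225
y0_2 = 145
x1_2 = 265
y1_2 = 275
x_3 = 120
y_3 = 175
r_3 = 65
x0_4 = 305
y0_4 = 255
x1_4 = 375
y1_4 = 390
x_5 = 150
y_5 = 340
r_5 = 50
x_6 = 80
y_6 = 225
r_6 = 60
x0_7 = 410
y0_7 = 75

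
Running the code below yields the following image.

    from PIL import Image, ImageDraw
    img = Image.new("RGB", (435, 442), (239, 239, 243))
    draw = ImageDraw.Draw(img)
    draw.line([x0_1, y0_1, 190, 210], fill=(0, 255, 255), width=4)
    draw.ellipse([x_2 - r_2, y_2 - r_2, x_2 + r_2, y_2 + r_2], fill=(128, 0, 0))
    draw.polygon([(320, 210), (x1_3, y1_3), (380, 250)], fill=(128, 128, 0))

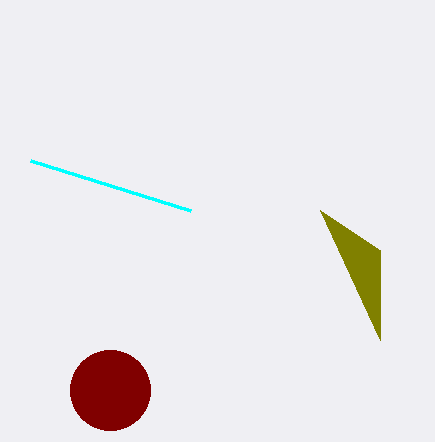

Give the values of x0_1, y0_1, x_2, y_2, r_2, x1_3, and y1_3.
x0_1 = 30; y0_1 = 160; x_2 = 110; y_2 = 390; r_2 = 40; x1_3 = 380; y1_3 = 340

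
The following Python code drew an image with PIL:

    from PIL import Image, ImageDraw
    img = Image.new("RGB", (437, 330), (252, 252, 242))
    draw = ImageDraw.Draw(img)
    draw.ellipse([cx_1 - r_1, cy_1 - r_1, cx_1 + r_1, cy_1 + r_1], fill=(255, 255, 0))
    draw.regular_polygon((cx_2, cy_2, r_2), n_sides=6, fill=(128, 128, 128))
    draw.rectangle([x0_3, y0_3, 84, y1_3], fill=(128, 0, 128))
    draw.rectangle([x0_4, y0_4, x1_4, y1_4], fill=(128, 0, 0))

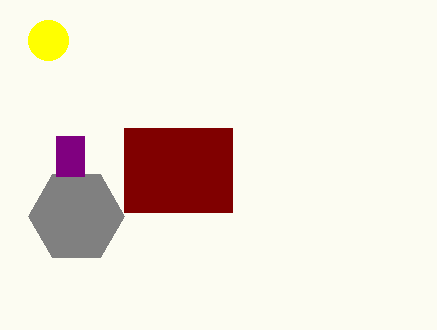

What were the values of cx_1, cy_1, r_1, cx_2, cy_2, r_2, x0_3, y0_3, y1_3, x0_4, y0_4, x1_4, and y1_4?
cx_1 = 48
cy_1 = 40
r_1 = 20
cx_2 = 76
cy_2 = 216
r_2 = 48
x0_3 = 56
y0_3 = 136
y1_3 = 176
x0_4 = 124
y0_4 = 128
x1_4 = 232
y1_4 = 212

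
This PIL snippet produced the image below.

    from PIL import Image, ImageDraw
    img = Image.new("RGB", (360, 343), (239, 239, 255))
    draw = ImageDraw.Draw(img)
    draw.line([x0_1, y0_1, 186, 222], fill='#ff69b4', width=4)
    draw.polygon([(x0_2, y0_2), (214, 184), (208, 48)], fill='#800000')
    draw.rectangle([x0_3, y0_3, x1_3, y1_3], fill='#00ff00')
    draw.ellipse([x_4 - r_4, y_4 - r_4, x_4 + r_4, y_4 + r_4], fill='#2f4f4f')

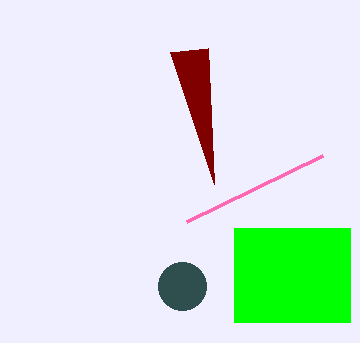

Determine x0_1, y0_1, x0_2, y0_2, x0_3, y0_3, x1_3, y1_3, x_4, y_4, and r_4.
x0_1 = 322; y0_1 = 156; x0_2 = 170; y0_2 = 52; x0_3 = 234; y0_3 = 228; x1_3 = 350; y1_3 = 322; x_4 = 182; y_4 = 286; r_4 = 24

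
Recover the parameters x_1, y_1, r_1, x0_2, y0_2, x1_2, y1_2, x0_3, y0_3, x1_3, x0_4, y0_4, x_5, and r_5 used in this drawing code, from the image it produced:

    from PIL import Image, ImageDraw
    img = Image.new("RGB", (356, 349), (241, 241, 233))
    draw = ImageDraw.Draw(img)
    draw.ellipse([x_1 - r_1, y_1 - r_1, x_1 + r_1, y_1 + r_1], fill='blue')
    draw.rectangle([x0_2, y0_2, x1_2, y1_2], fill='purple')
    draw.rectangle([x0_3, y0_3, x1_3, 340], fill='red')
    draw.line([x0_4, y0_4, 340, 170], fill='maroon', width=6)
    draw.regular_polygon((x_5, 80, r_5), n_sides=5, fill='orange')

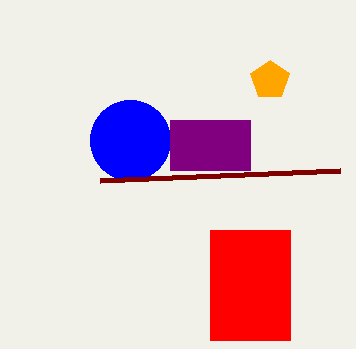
x_1 = 130
y_1 = 140
r_1 = 40
x0_2 = 170
y0_2 = 120
x1_2 = 250
y1_2 = 170
x0_3 = 210
y0_3 = 230
x1_3 = 290
x0_4 = 100
y0_4 = 180
x_5 = 270
r_5 = 20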